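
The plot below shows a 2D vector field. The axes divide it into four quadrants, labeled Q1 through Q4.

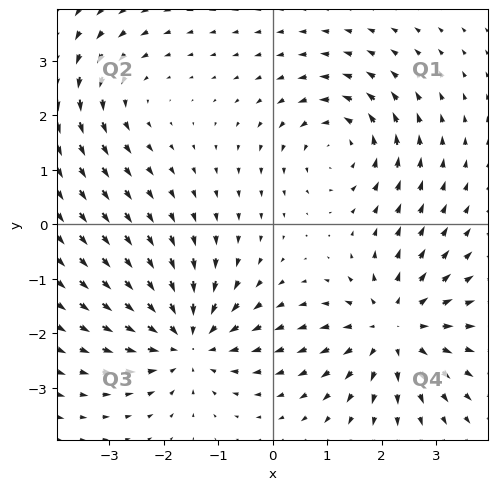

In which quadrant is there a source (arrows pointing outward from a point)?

The source sits at approximately (2.2, -1.9), which lies in quadrant Q4. The divergence there is about +4, positive as expected for a source.

Q4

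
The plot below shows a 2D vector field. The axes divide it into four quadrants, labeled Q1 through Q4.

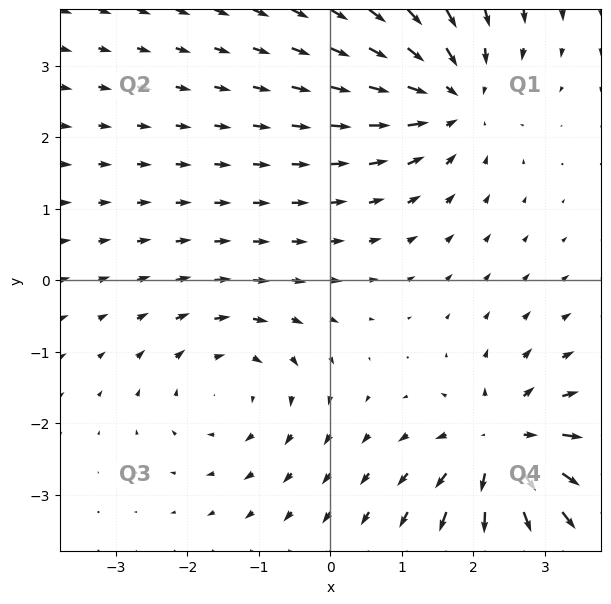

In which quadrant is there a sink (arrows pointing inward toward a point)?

The sink sits at approximately (1.7, 2.5), which lies in quadrant Q1. The divergence there is about -4, negative as expected for a sink.

Q1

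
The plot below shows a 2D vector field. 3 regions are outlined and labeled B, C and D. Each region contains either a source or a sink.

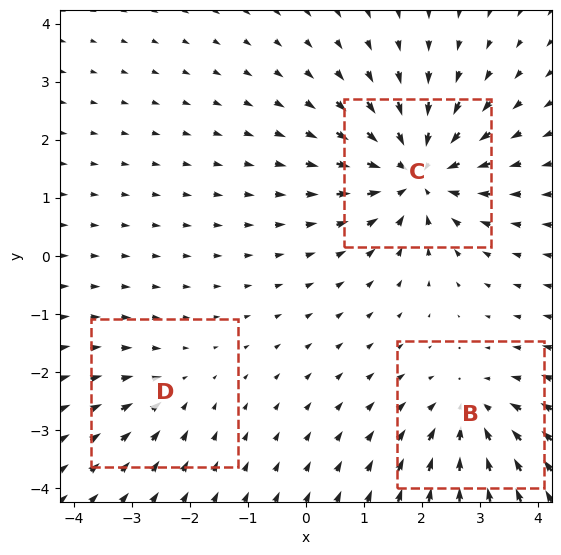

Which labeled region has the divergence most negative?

C

Divergence at each region's feature centre — B: about -4, C: about -6, D: about -2. Region C is most negative.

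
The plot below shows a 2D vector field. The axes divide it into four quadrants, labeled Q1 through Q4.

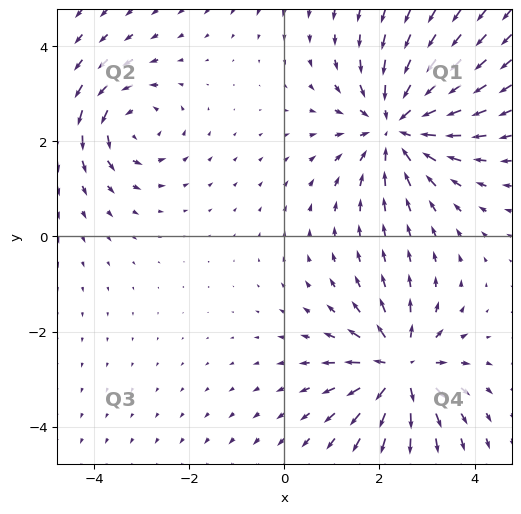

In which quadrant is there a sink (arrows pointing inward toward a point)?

The sink sits at approximately (2.4, 2.3), which lies in quadrant Q1. The divergence there is about -4, negative as expected for a sink.

Q1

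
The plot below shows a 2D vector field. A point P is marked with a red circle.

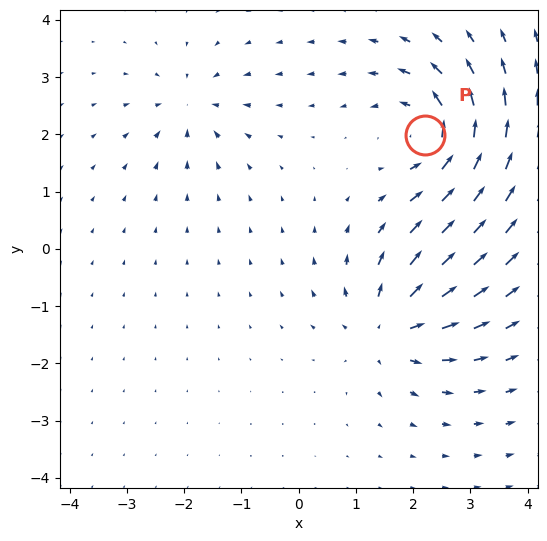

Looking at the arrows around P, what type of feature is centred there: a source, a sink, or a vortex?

vortex

At P (2.2, 2.0) the arrows circulate counterclockwise. Divergence ≈0, curl about +6 — near-zero divergence with nonzero curl is a vortex.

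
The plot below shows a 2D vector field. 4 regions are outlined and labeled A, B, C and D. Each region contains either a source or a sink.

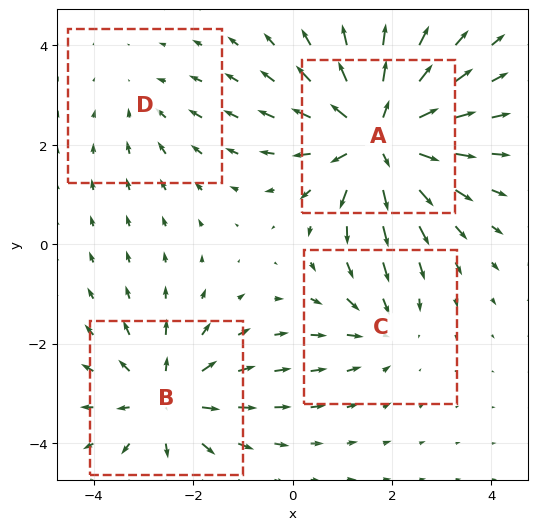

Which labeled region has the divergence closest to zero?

D

Divergence at each region's feature centre — A: about +6, B: about +4, C: about -3, D: about -2. Region D is closest to zero.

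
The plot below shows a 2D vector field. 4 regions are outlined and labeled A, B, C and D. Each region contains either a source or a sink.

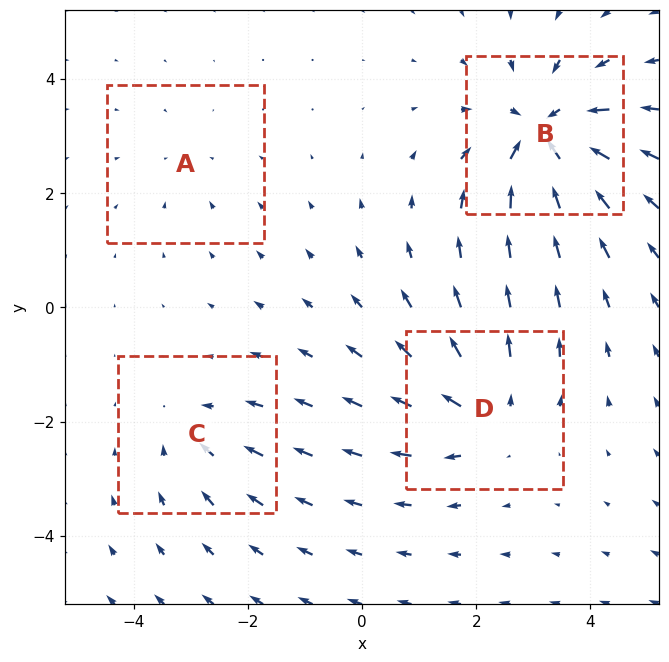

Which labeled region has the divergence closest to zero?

A

Divergence at each region's feature centre — A: about -2, B: about -8, C: about -3, D: about +5. Region A is closest to zero.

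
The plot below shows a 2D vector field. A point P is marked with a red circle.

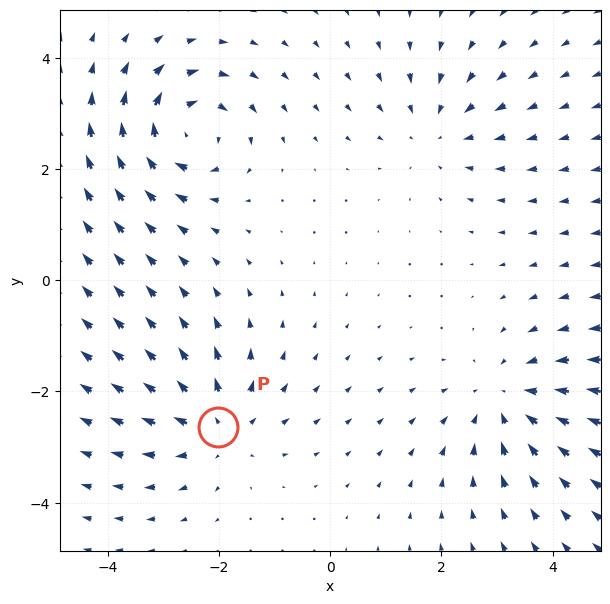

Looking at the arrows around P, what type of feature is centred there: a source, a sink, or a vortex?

At P (-2.0, -2.6) the arrows spread outward. Divergence about +4, curl ≈0 — positive divergence with near-zero curl is a source.

source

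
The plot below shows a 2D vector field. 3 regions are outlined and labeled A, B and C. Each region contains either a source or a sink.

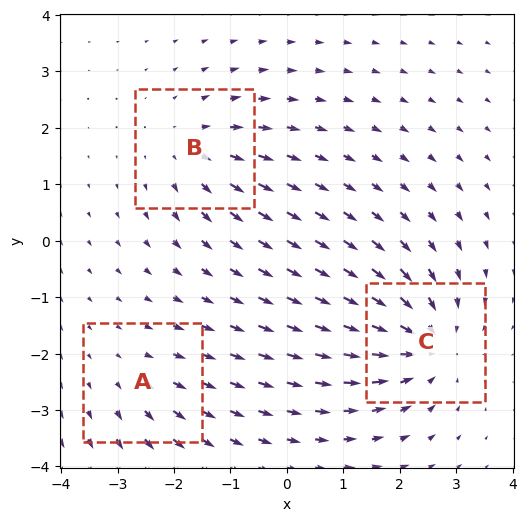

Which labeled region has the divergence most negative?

C

Divergence at each region's feature centre — A: about +2, B: about +3, C: about -4. Region C is most negative.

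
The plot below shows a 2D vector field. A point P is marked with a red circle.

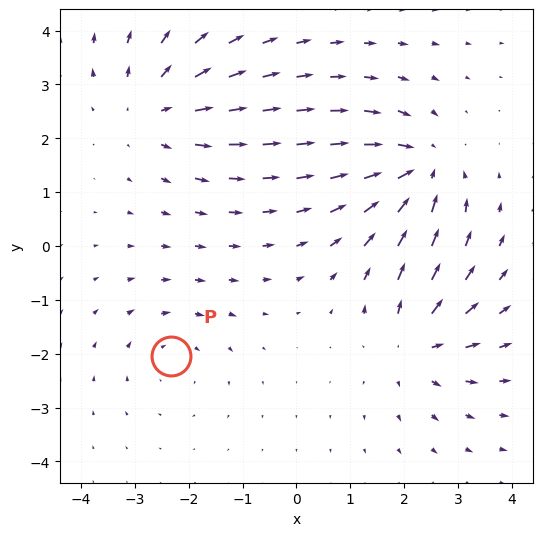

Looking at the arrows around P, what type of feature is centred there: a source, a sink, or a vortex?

vortex

At P (-2.3, -2.0) the arrows circulate clockwise. Divergence ≈0, curl about -3 — near-zero divergence with nonzero curl is a vortex.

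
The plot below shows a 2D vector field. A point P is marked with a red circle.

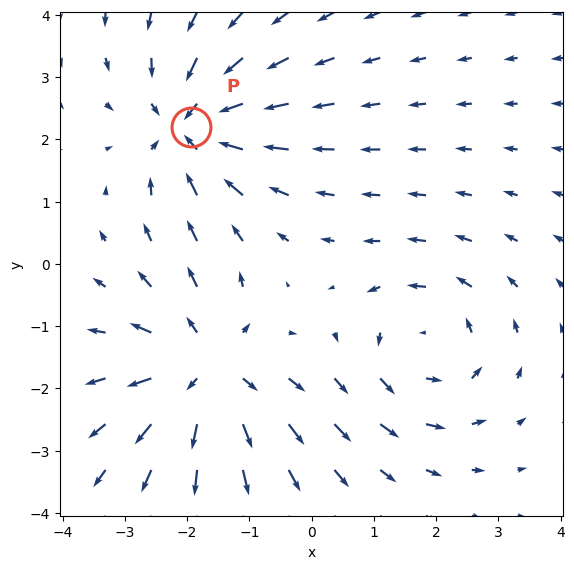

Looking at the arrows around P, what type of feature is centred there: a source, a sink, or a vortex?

sink

At P (-1.9, 2.2) the arrows converge inward. Divergence about -5, curl ≈0 — negative divergence with near-zero curl is a sink.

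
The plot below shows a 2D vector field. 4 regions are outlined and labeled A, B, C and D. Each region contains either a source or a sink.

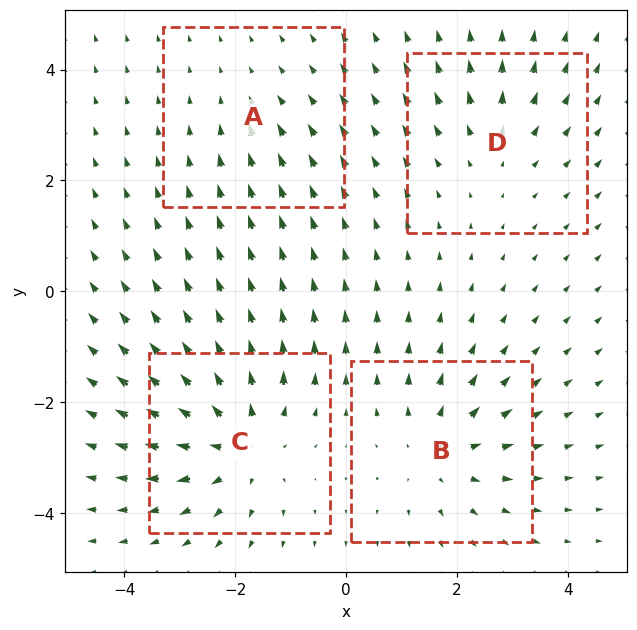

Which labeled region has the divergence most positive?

Divergence at each region's feature centre — A: about -2, B: about +4, C: about +5, D: about +3. Region C is most positive.

C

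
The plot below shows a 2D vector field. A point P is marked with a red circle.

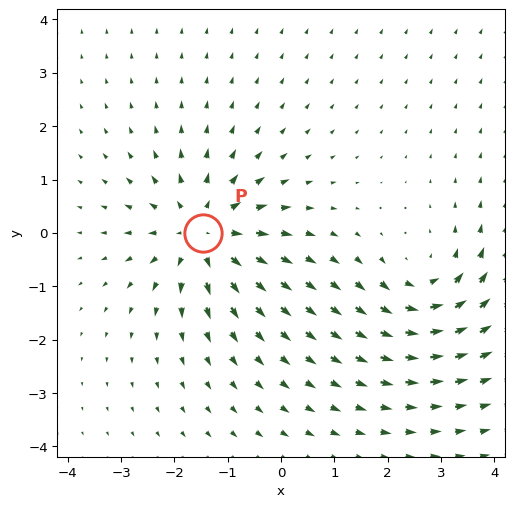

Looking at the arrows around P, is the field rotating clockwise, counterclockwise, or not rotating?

not rotating

Near P at (-1.5, -0.0) the arrows show no circulation. The curl there is ≈0.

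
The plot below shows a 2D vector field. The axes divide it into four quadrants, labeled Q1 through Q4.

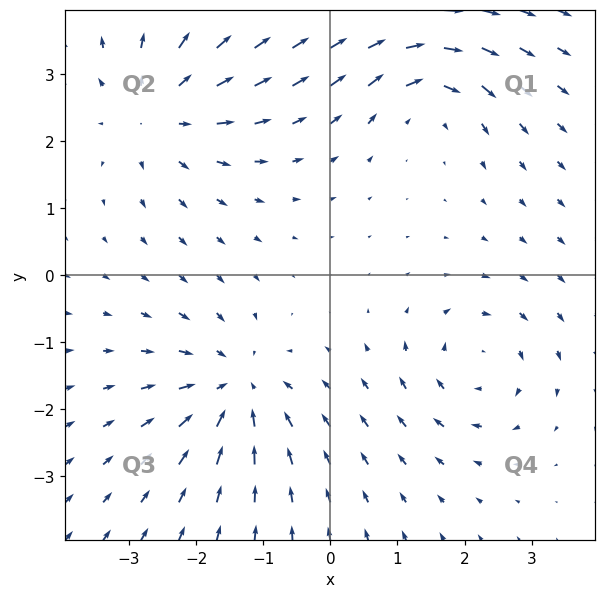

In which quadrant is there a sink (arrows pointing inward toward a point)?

Q3

The sink sits at approximately (-1.4, -1.7), which lies in quadrant Q3. The divergence there is about -4, negative as expected for a sink.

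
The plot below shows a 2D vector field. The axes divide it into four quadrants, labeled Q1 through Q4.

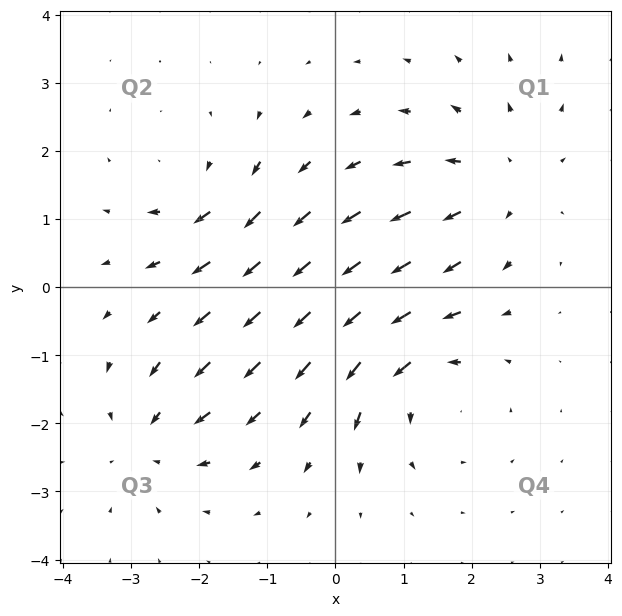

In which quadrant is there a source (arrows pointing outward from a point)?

Q1

The source sits at approximately (2.4, 1.5), which lies in quadrant Q1. The divergence there is about +4, positive as expected for a source.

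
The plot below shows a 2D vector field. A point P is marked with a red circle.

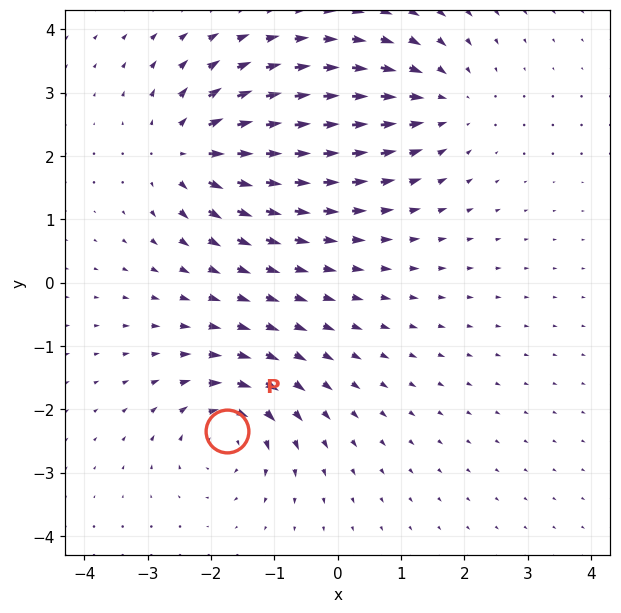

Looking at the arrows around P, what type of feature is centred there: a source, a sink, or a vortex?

At P (-1.7, -2.3) the arrows circulate clockwise. Divergence ≈0, curl about -6 — near-zero divergence with nonzero curl is a vortex.

vortex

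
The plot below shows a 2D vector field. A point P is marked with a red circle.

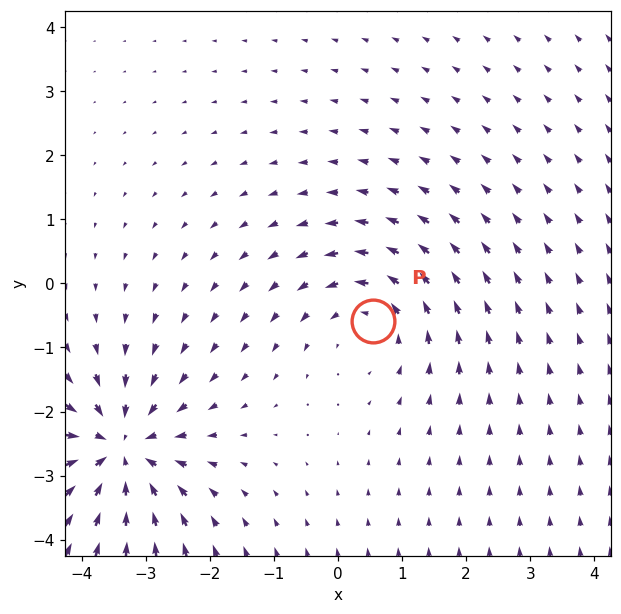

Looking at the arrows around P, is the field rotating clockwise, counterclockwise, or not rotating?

Near P at (0.5, -0.6) the arrows circulate counterclockwise. The curl (z-component) there is about +3; positive curl means counterclockwise rotation.

counterclockwise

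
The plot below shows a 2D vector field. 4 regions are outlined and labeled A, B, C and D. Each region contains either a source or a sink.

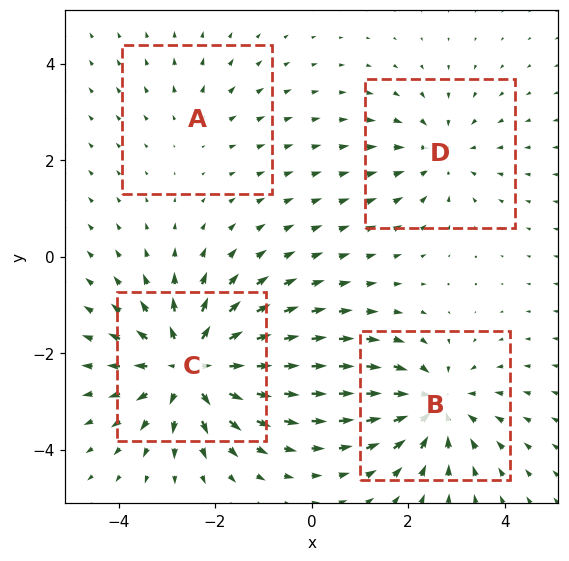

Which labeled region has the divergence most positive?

Divergence at each region's feature centre — A: about +2, B: about -4, C: about +6, D: about -3. Region C is most positive.

C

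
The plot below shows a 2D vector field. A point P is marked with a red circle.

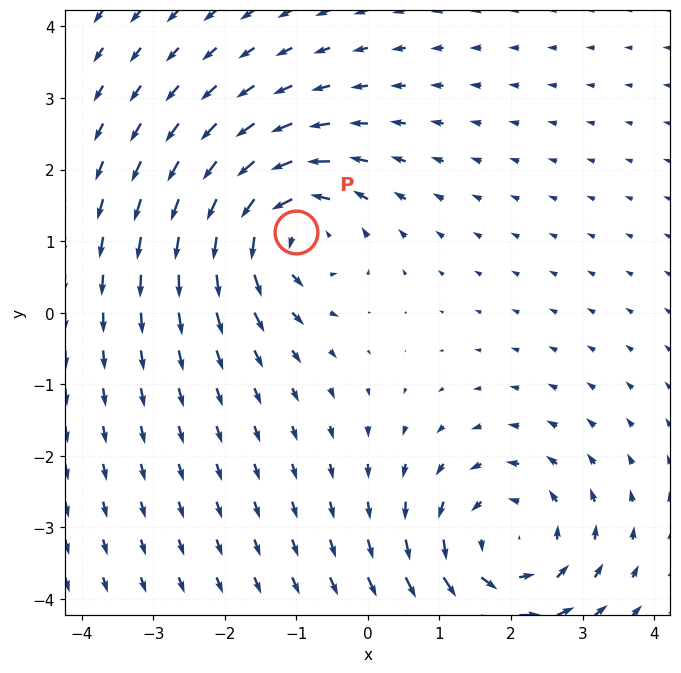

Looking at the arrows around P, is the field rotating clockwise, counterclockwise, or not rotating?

Near P at (-1.0, 1.1) the arrows circulate counterclockwise. The curl (z-component) there is about +4; positive curl means counterclockwise rotation.

counterclockwise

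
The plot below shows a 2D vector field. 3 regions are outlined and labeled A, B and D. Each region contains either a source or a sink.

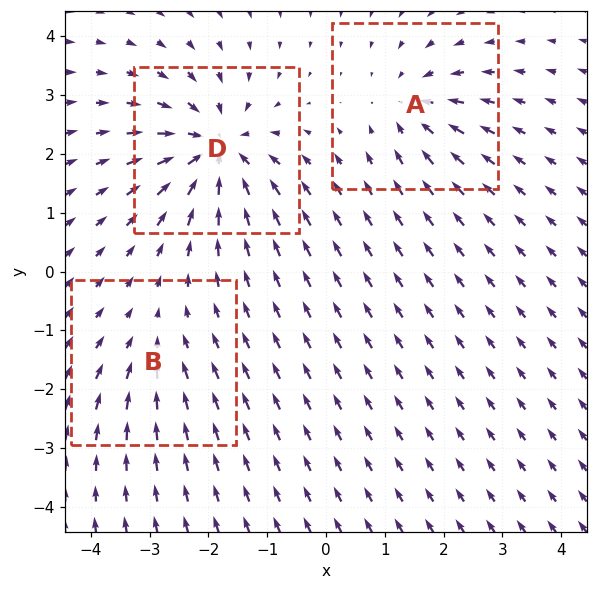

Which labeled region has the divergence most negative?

Divergence at each region's feature centre — A: about -4, B: about -2, D: about -6. Region D is most negative.

D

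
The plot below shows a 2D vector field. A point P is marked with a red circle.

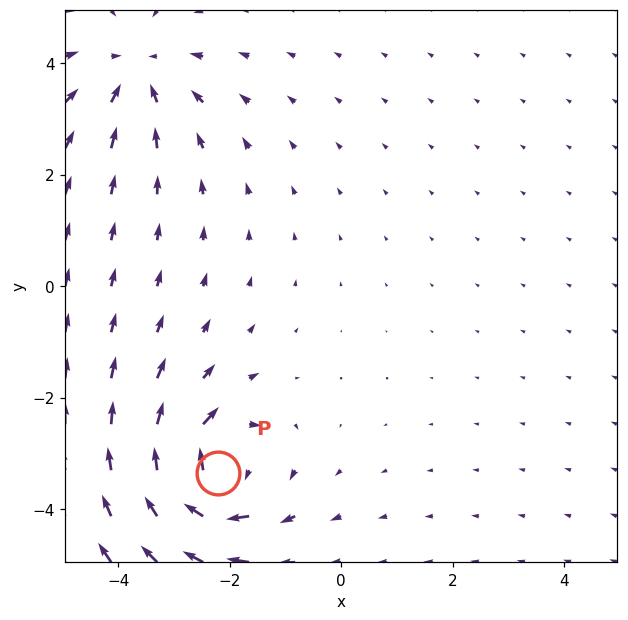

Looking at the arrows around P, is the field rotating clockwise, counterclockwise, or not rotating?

Near P at (-2.2, -3.3) the arrows circulate clockwise. The curl (z-component) there is about -6; negative curl means clockwise rotation.

clockwise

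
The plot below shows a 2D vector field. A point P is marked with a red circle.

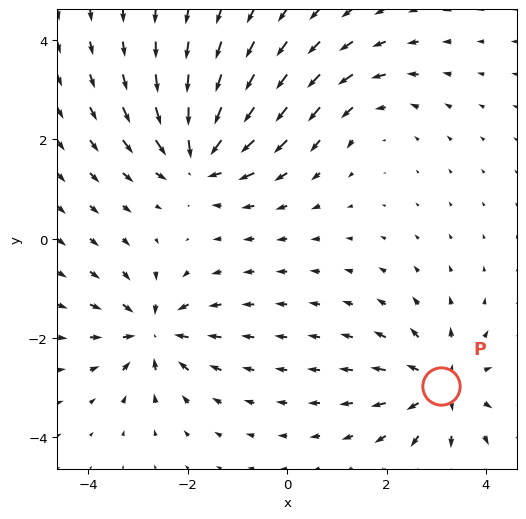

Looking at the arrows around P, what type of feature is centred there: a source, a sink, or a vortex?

At P (3.1, -3.0) the arrows spread outward. Divergence about +5, curl ≈0 — positive divergence with near-zero curl is a source.

source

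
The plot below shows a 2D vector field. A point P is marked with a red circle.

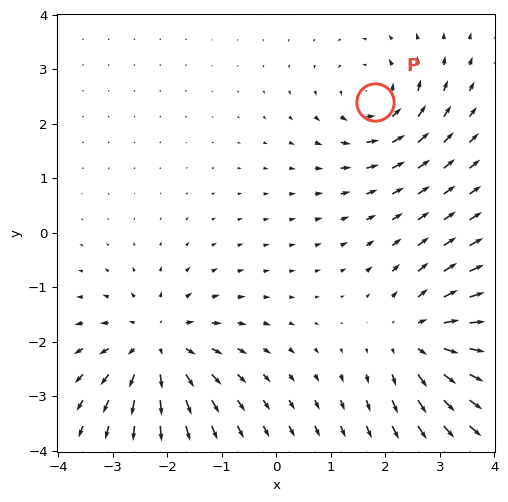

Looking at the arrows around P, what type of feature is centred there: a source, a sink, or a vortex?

vortex

At P (1.8, 2.4) the arrows circulate counterclockwise. Divergence ≈0, curl about +5 — near-zero divergence with nonzero curl is a vortex.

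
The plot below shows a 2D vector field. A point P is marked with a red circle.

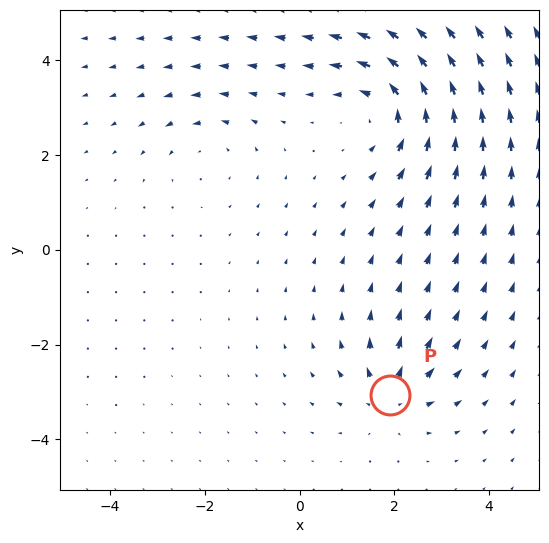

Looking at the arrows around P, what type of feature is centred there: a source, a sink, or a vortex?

At P (1.9, -3.1) the arrows spread outward. Divergence about +4, curl ≈0 — positive divergence with near-zero curl is a source.

source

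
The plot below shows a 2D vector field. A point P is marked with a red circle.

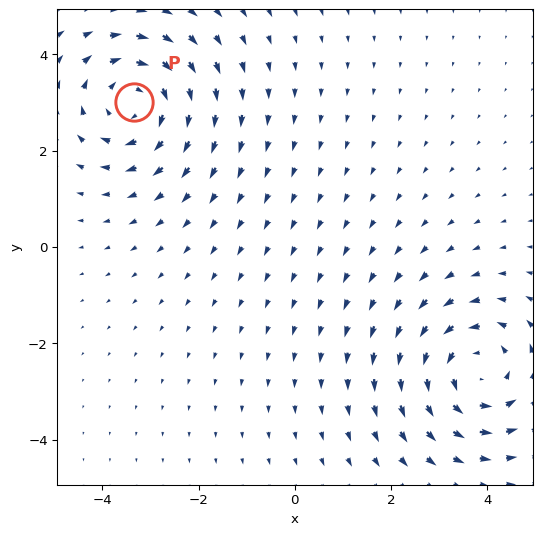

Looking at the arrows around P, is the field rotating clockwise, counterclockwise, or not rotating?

Near P at (-3.3, 3.0) the arrows circulate clockwise. The curl (z-component) there is about -5; negative curl means clockwise rotation.

clockwise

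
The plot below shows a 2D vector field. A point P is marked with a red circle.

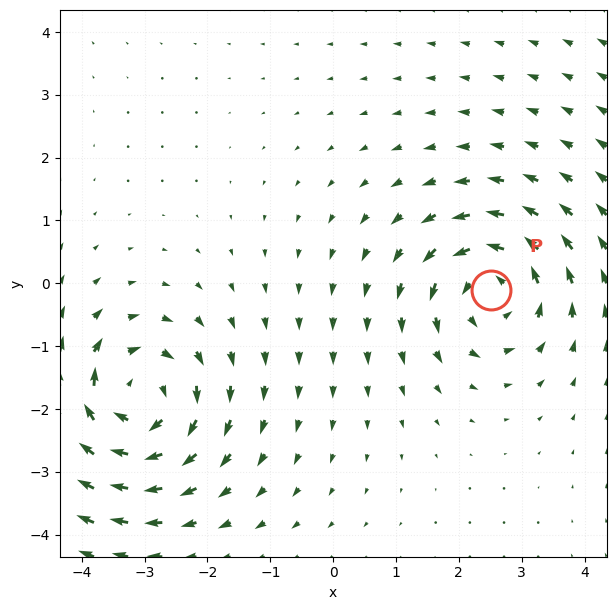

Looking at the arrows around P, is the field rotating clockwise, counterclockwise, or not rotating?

counterclockwise

Near P at (2.5, -0.1) the arrows circulate counterclockwise. The curl (z-component) there is about +5; positive curl means counterclockwise rotation.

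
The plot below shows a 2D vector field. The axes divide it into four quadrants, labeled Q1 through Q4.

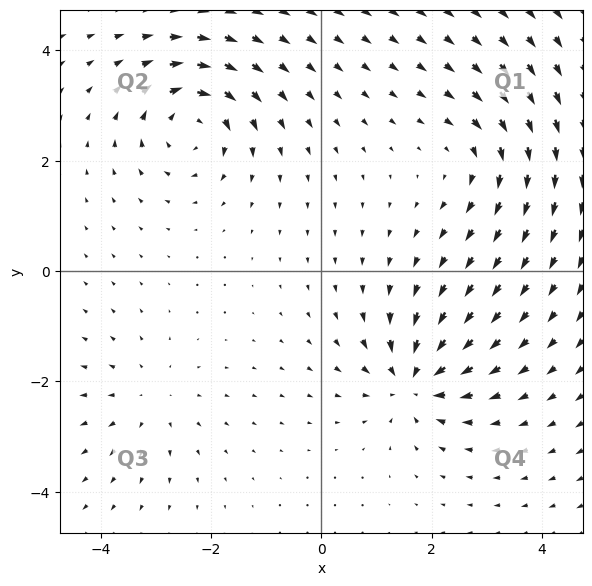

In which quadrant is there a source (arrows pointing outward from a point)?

Q3

The source sits at approximately (-3.1, -2.3), which lies in quadrant Q3. The divergence there is about +3, positive as expected for a source.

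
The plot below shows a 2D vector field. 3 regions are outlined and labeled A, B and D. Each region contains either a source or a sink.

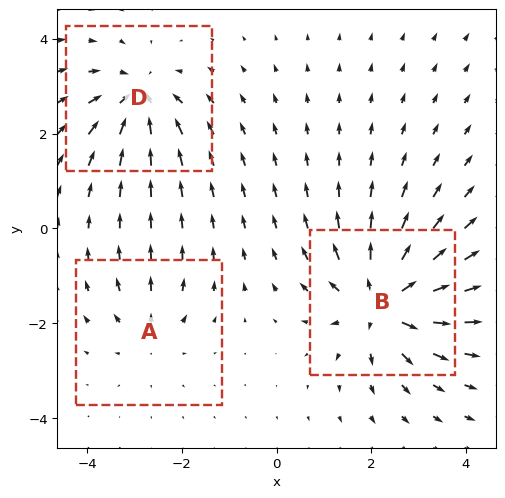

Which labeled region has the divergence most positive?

Divergence at each region's feature centre — A: about +2, B: about +6, D: about -4. Region B is most positive.

B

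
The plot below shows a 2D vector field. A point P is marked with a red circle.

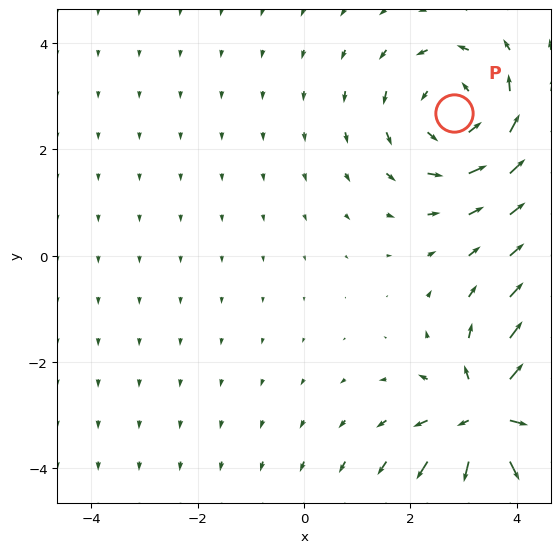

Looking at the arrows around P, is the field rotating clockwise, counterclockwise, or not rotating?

counterclockwise

Near P at (2.8, 2.7) the arrows circulate counterclockwise. The curl (z-component) there is about +3; positive curl means counterclockwise rotation.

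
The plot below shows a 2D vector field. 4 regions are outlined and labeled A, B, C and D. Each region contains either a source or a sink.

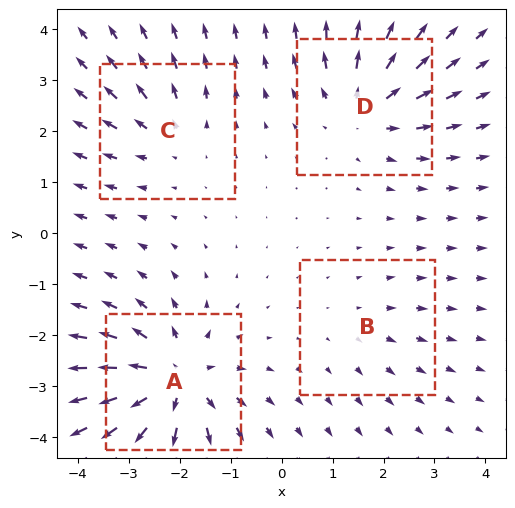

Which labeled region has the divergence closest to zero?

Divergence at each region's feature centre — A: about +7, B: about +2, C: about +3, D: about +5. Region B is closest to zero.

B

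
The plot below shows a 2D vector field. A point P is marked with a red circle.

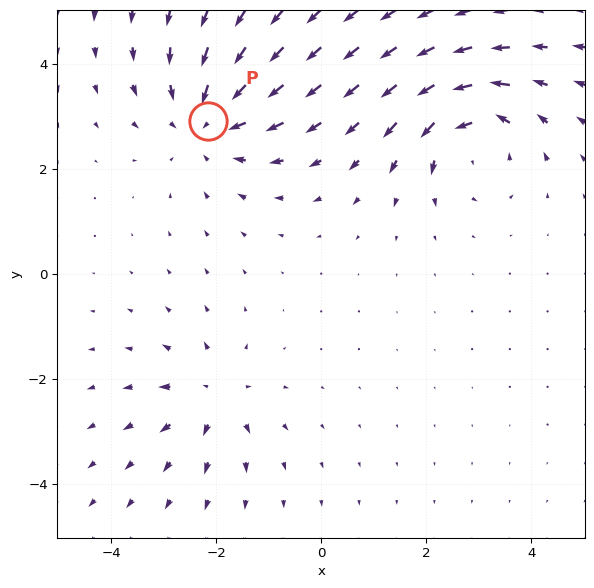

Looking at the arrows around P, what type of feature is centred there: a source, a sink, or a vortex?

At P (-2.2, 2.9) the arrows converge inward. Divergence about -4, curl ≈0 — negative divergence with near-zero curl is a sink.

sink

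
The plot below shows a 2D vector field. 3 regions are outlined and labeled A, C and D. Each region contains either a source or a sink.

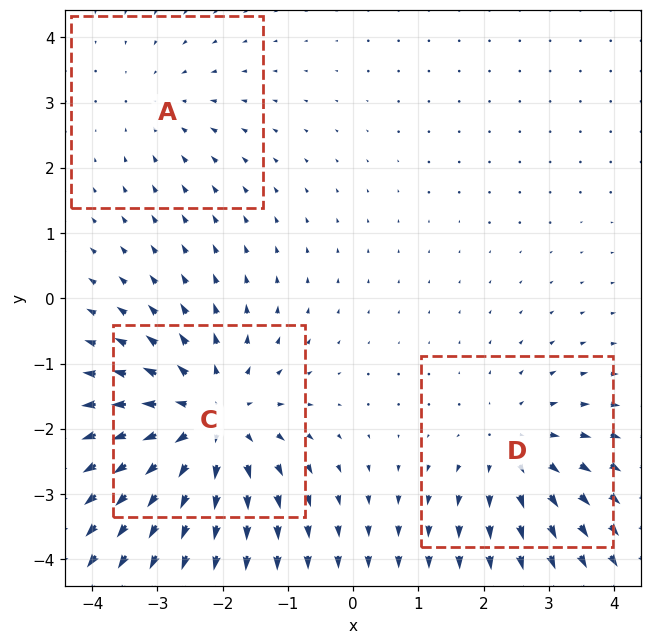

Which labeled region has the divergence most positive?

C

Divergence at each region's feature centre — A: about -2, C: about +4, D: about +3. Region C is most positive.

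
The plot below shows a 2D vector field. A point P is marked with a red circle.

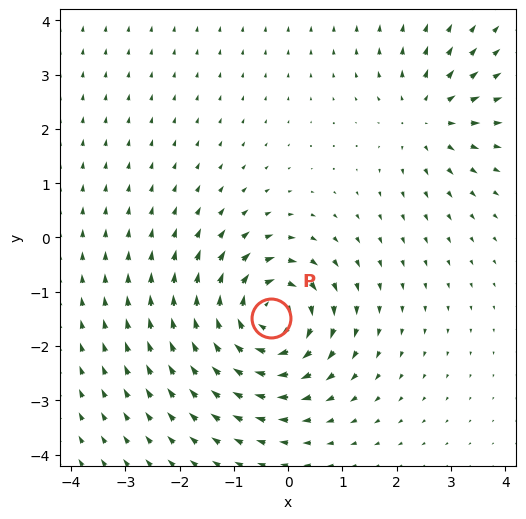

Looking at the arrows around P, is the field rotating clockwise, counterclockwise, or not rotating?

clockwise

Near P at (-0.3, -1.5) the arrows circulate clockwise. The curl (z-component) there is about -6; negative curl means clockwise rotation.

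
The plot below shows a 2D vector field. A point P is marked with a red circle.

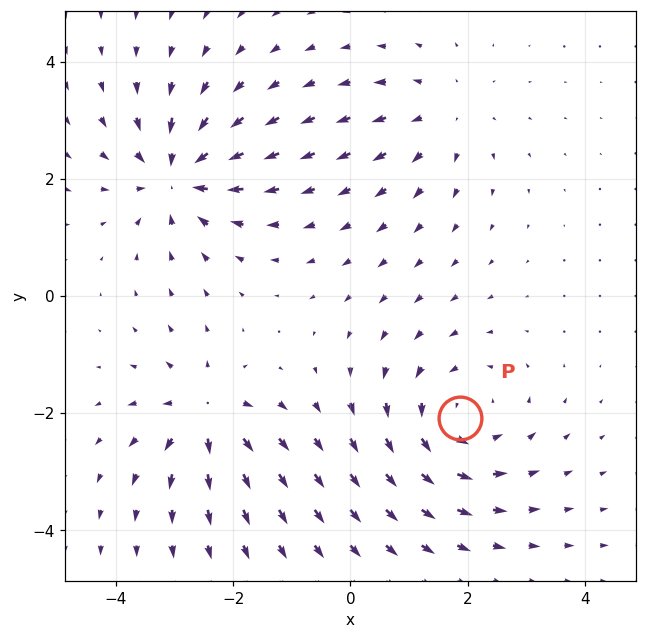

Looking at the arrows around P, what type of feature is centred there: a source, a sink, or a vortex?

At P (1.9, -2.1) the arrows circulate counterclockwise. Divergence ≈0, curl about +4 — near-zero divergence with nonzero curl is a vortex.

vortex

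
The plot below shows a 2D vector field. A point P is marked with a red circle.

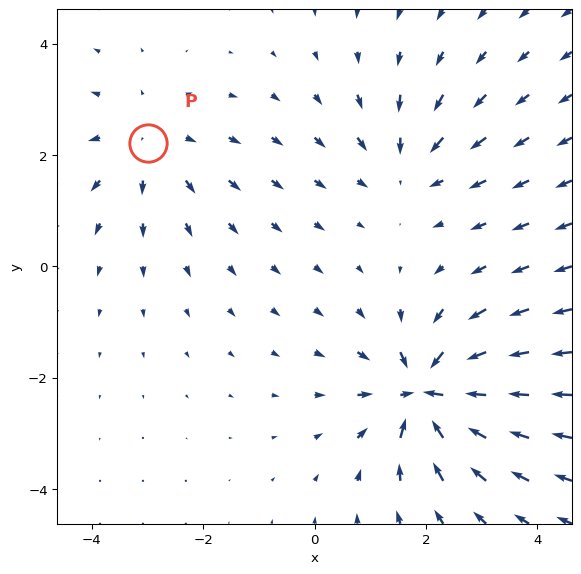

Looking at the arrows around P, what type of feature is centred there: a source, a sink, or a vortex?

At P (-3.0, 2.2) the arrows spread outward. Divergence about +3, curl ≈0 — positive divergence with near-zero curl is a source.

source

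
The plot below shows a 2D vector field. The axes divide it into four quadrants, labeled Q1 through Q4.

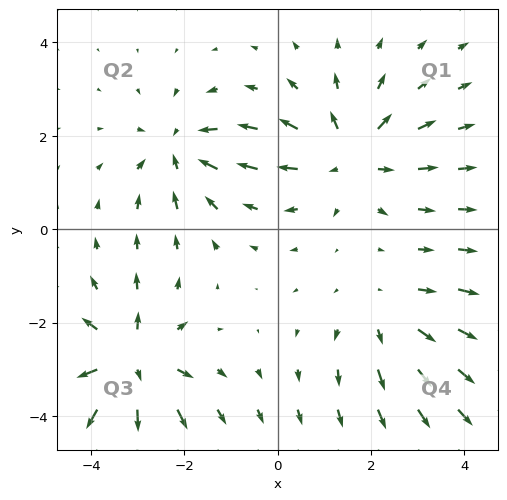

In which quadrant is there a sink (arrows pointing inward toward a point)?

The sink sits at approximately (-2.1, 1.7), which lies in quadrant Q2. The divergence there is about -4, negative as expected for a sink.

Q2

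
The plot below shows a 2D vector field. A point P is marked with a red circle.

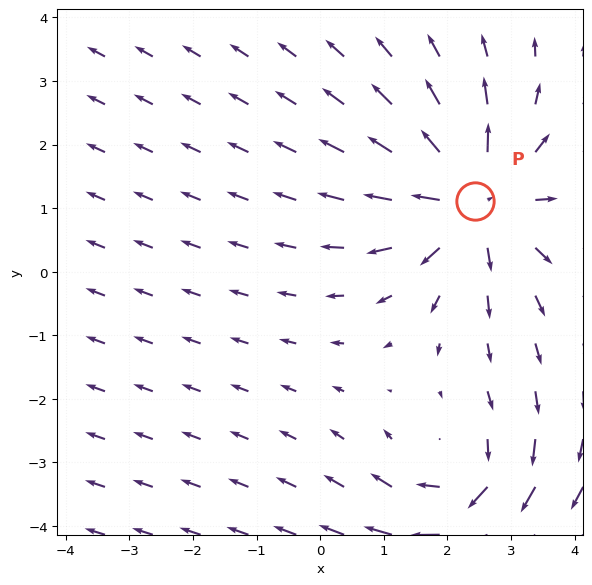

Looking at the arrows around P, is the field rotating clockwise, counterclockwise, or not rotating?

not rotating

Near P at (2.4, 1.1) the arrows show no circulation. The curl there is ≈0.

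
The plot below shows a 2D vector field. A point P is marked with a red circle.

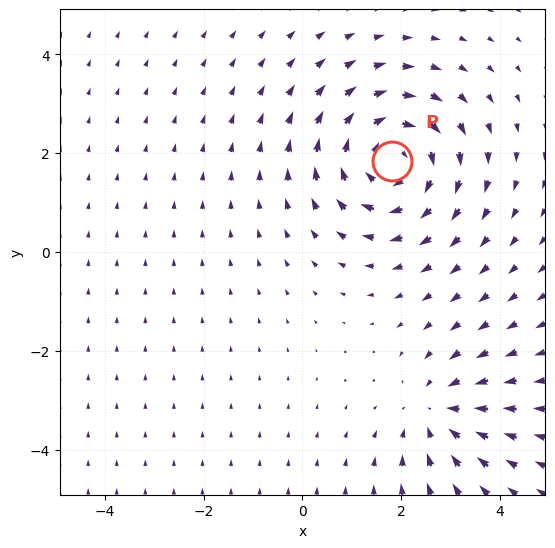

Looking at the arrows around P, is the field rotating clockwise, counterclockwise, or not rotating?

clockwise

Near P at (1.8, 1.8) the arrows circulate clockwise. The curl (z-component) there is about -4; negative curl means clockwise rotation.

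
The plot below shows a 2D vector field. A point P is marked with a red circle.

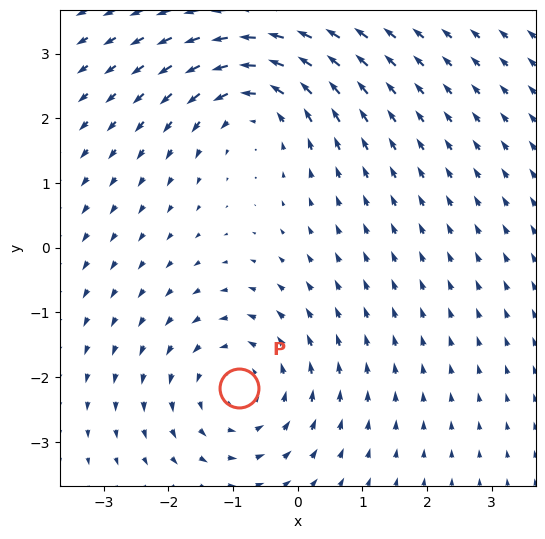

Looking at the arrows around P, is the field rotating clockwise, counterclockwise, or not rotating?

counterclockwise

Near P at (-0.9, -2.2) the arrows circulate counterclockwise. The curl (z-component) there is about +3; positive curl means counterclockwise rotation.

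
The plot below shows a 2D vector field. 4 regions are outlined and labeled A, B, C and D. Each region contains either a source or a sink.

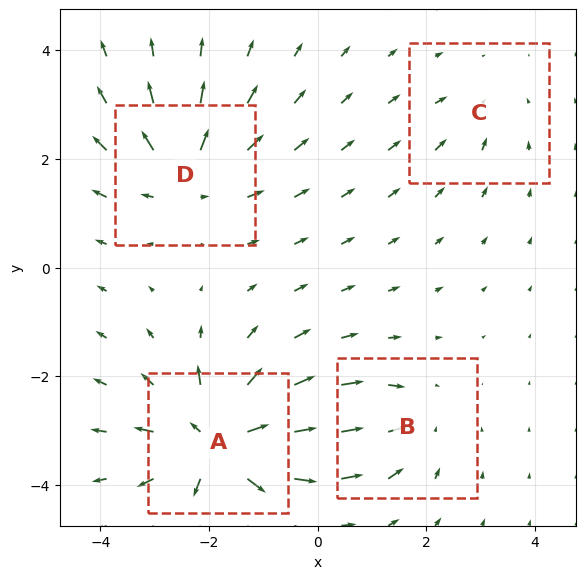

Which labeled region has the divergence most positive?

Divergence at each region's feature centre — A: about +9, B: about -4, C: about -3, D: about +6. Region A is most positive.

A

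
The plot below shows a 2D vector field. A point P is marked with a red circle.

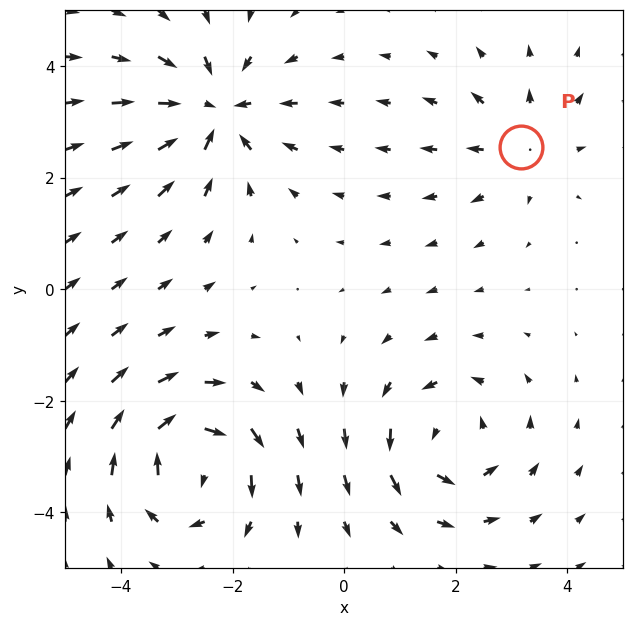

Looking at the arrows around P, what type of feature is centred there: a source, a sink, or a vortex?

At P (3.2, 2.6) the arrows spread outward. Divergence about +3, curl ≈0 — positive divergence with near-zero curl is a source.

source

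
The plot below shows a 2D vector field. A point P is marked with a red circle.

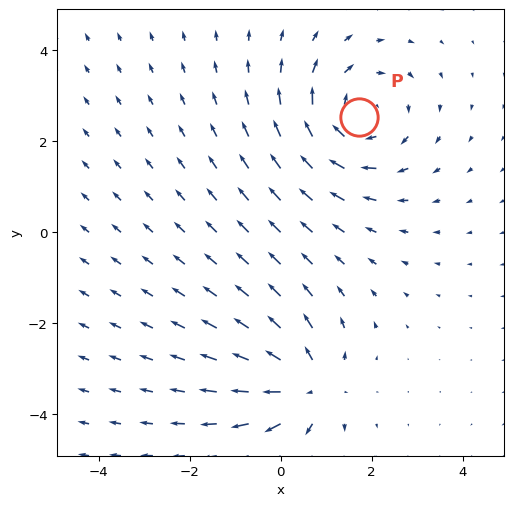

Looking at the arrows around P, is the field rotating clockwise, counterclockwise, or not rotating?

clockwise

Near P at (1.7, 2.5) the arrows circulate clockwise. The curl (z-component) there is about -4; negative curl means clockwise rotation.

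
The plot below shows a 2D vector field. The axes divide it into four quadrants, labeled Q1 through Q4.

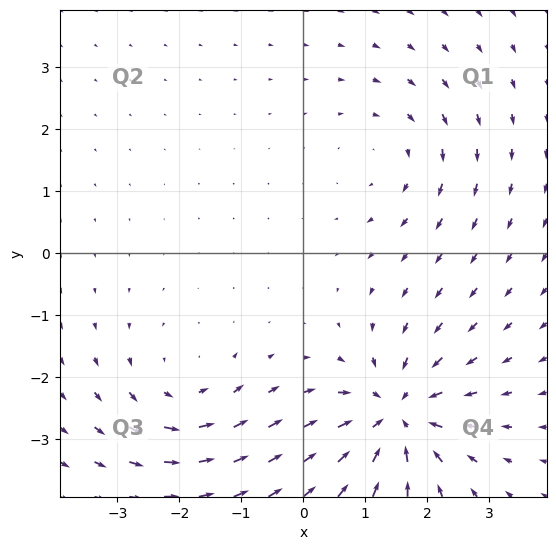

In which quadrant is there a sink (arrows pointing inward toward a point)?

The sink sits at approximately (1.5, -2.6), which lies in quadrant Q4. The divergence there is about -5, negative as expected for a sink.

Q4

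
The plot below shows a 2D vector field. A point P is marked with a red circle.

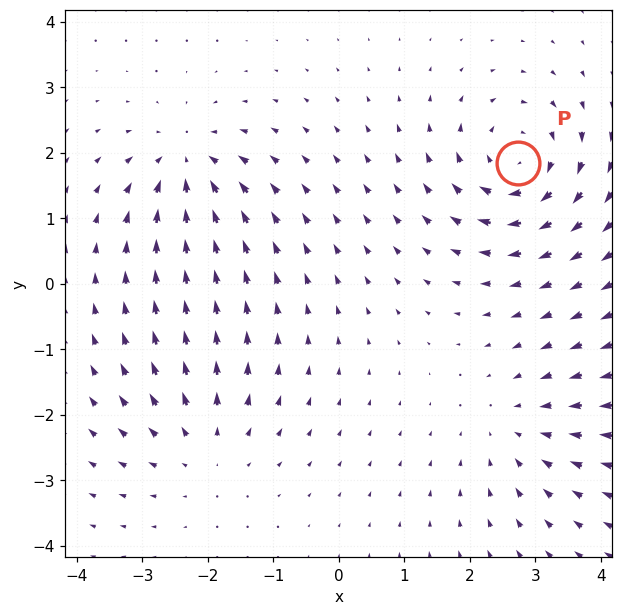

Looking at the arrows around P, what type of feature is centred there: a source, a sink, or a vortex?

At P (2.7, 1.8) the arrows circulate clockwise. Divergence ≈0, curl about -5 — near-zero divergence with nonzero curl is a vortex.

vortex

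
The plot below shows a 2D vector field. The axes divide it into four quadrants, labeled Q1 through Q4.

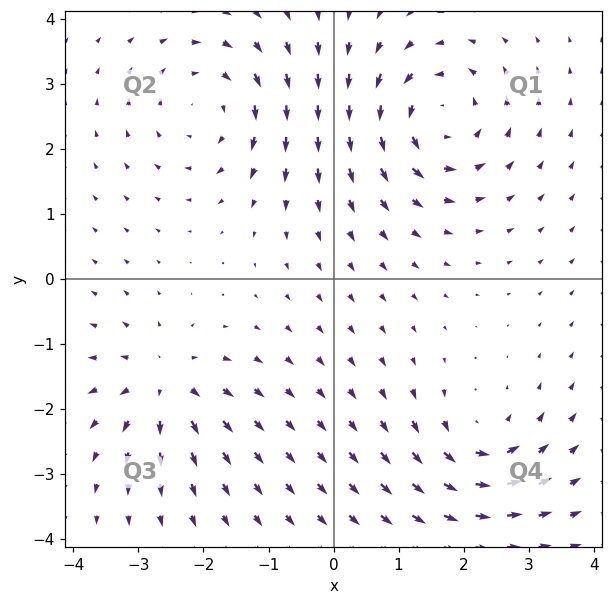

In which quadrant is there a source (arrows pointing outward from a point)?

Q3

The source sits at approximately (-2.6, -1.6), which lies in quadrant Q3. The divergence there is about +4, positive as expected for a source.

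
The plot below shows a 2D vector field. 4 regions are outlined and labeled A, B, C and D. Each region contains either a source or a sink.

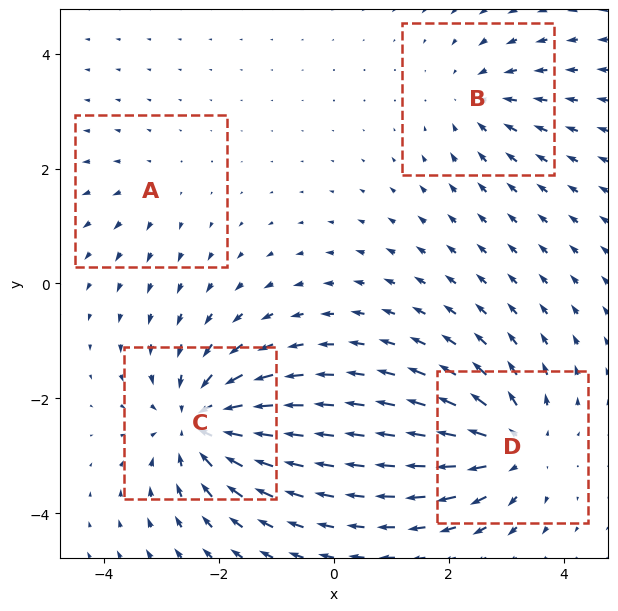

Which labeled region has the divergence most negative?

Divergence at each region's feature centre — A: about +2, B: about -4, C: about -7, D: about +6. Region C is most negative.

C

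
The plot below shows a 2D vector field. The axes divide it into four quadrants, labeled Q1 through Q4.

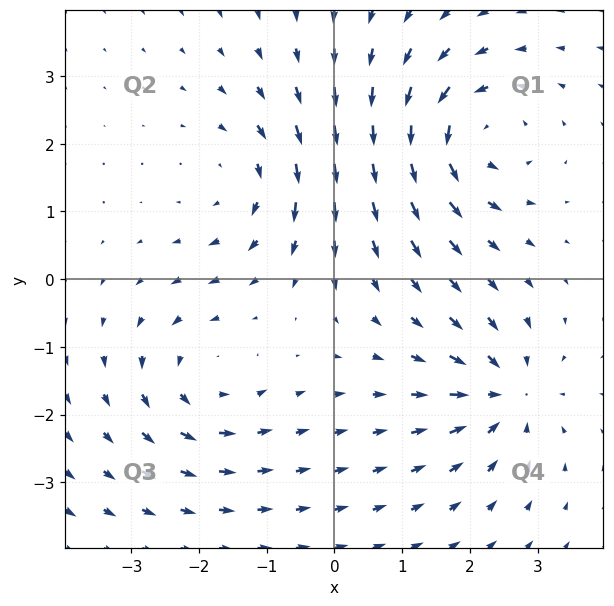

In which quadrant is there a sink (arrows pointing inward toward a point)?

The sink sits at approximately (2.5, -1.7), which lies in quadrant Q4. The divergence there is about -5, negative as expected for a sink.

Q4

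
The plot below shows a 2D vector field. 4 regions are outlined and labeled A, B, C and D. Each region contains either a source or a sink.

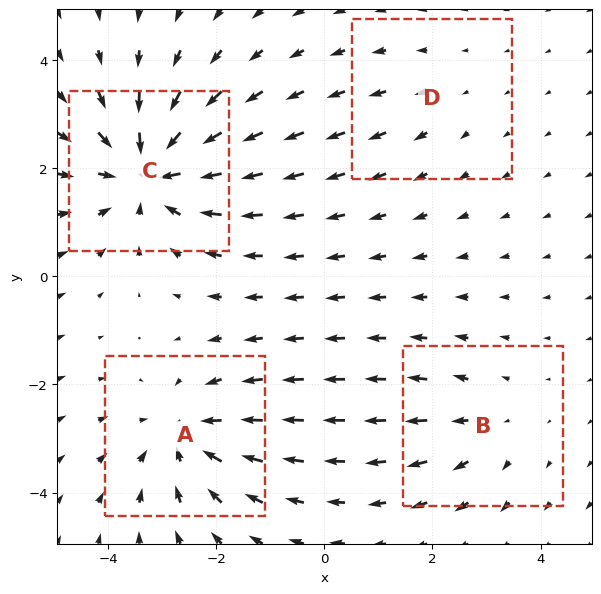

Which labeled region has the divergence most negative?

C

Divergence at each region's feature centre — A: about -5, B: about +3, C: about -6, D: about +2. Region C is most negative.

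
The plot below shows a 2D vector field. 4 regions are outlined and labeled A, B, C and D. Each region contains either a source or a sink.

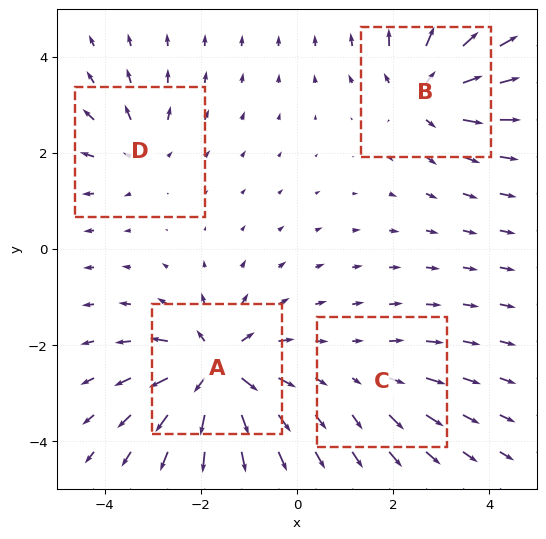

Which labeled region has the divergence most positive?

A

Divergence at each region's feature centre — A: about +8, B: about +6, C: about +3, D: about +4. Region A is most positive.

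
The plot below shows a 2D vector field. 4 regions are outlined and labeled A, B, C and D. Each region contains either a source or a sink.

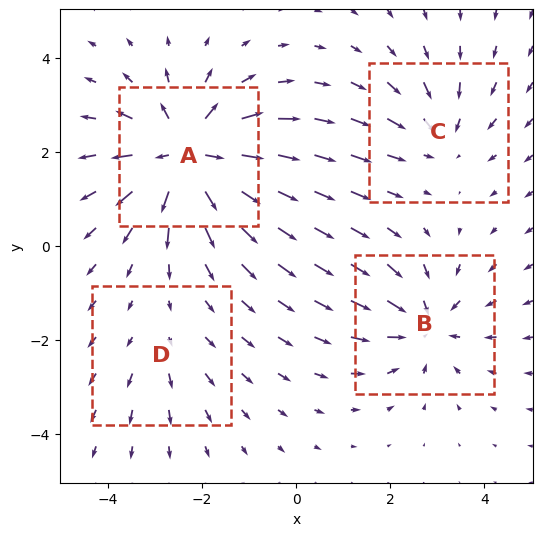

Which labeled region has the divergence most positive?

A

Divergence at each region's feature centre — A: about +7, B: about -4, C: about -3, D: about +2. Region A is most positive.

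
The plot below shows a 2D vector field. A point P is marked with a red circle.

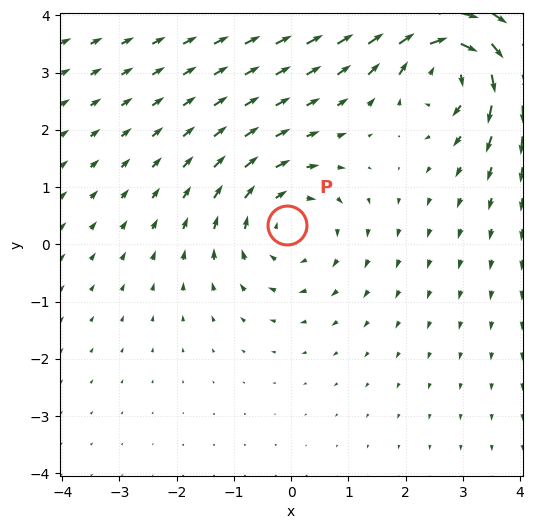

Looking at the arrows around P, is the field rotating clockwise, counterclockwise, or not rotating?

clockwise

Near P at (-0.1, 0.3) the arrows circulate clockwise. The curl (z-component) there is about -2; negative curl means clockwise rotation.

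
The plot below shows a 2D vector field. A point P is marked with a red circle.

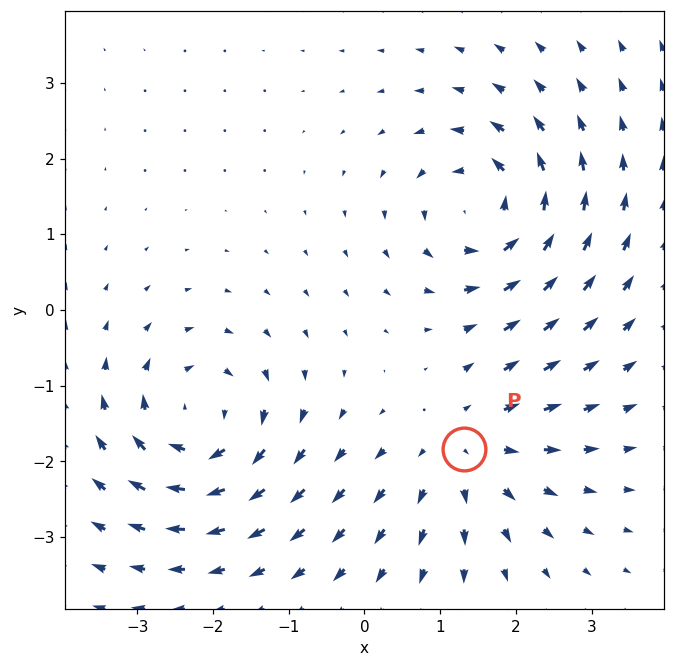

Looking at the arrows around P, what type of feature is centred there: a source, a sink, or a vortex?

source

At P (1.3, -1.8) the arrows spread outward. Divergence about +2, curl ≈0 — positive divergence with near-zero curl is a source.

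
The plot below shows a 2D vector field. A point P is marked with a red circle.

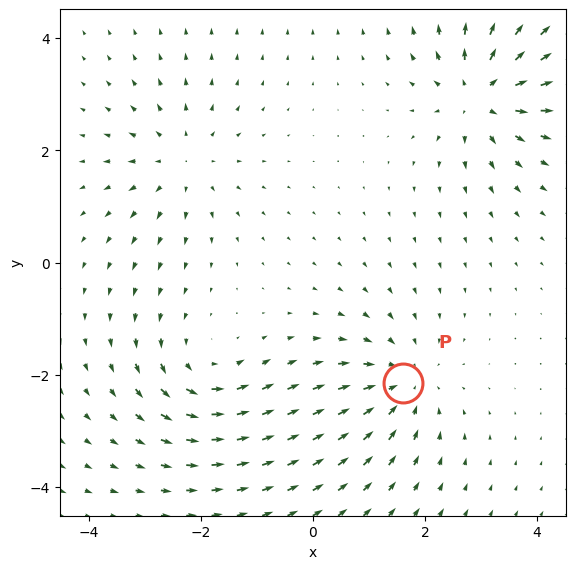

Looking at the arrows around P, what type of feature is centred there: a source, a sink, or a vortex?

sink

At P (1.6, -2.1) the arrows converge inward. Divergence about -3, curl ≈0 — negative divergence with near-zero curl is a sink.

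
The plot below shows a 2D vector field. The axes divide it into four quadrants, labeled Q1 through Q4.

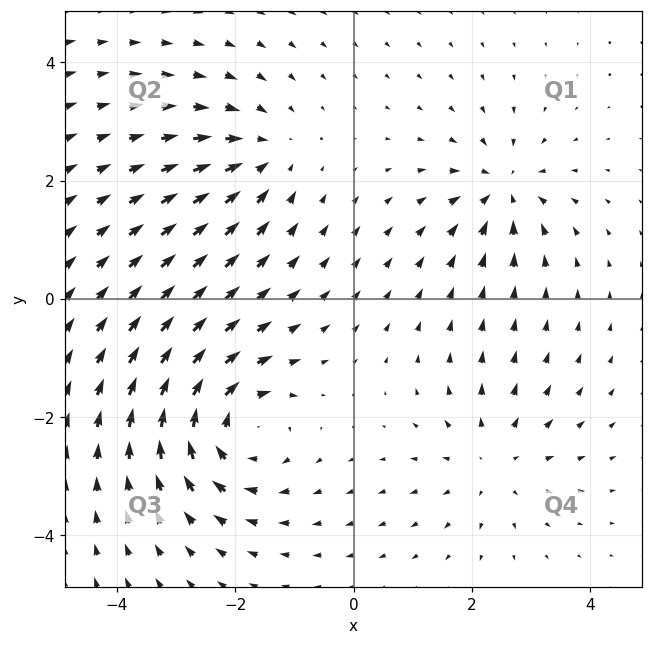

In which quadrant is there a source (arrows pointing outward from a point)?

Q4

The source sits at approximately (2.4, -2.7), which lies in quadrant Q4. The divergence there is about +3, positive as expected for a source.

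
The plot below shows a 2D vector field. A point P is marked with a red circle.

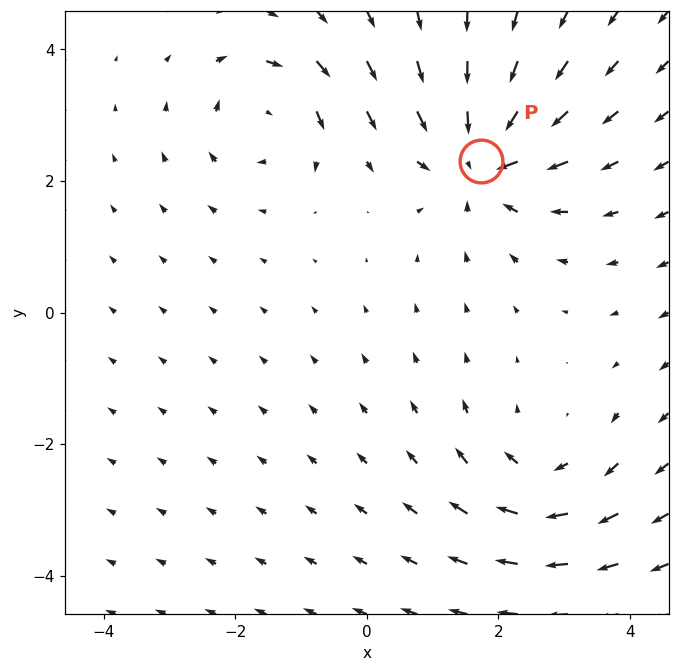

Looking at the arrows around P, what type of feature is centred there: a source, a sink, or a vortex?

sink

At P (1.7, 2.3) the arrows converge inward. Divergence about -6, curl ≈0 — negative divergence with near-zero curl is a sink.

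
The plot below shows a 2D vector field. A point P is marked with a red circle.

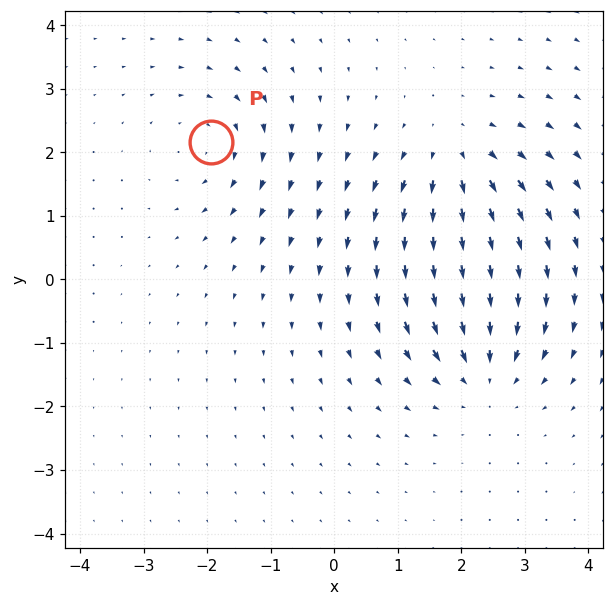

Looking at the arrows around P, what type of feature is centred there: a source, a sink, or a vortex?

vortex

At P (-1.9, 2.2) the arrows circulate clockwise. Divergence ≈0, curl about -3 — near-zero divergence with nonzero curl is a vortex.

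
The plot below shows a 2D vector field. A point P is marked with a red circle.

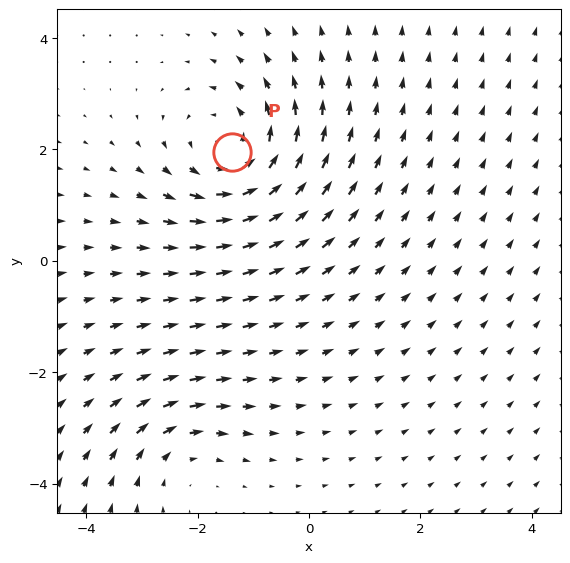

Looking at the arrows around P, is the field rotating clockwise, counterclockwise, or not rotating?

counterclockwise

Near P at (-1.4, 2.0) the arrows circulate counterclockwise. The curl (z-component) there is about +4; positive curl means counterclockwise rotation.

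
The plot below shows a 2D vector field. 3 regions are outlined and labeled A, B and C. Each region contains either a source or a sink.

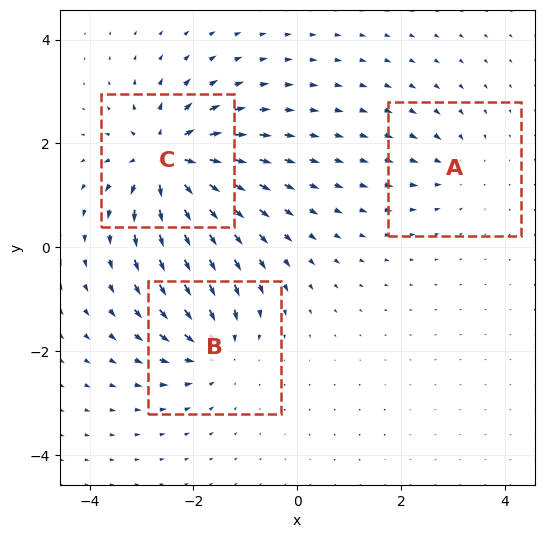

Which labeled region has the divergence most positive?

C

Divergence at each region's feature centre — A: about -2, B: about -4, C: about +6. Region C is most positive.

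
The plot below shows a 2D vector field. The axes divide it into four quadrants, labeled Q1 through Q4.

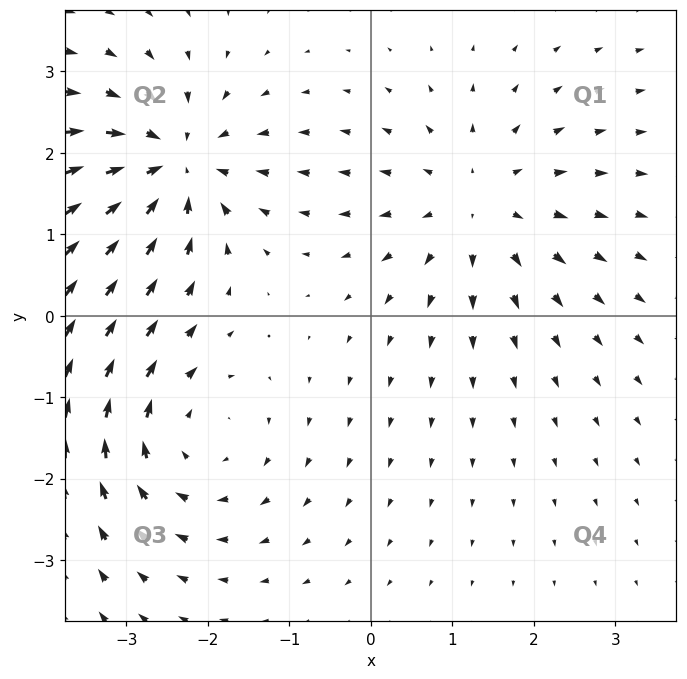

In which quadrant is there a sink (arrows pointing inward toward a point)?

The sink sits at approximately (-2.4, 1.8), which lies in quadrant Q2. The divergence there is about -6, negative as expected for a sink.

Q2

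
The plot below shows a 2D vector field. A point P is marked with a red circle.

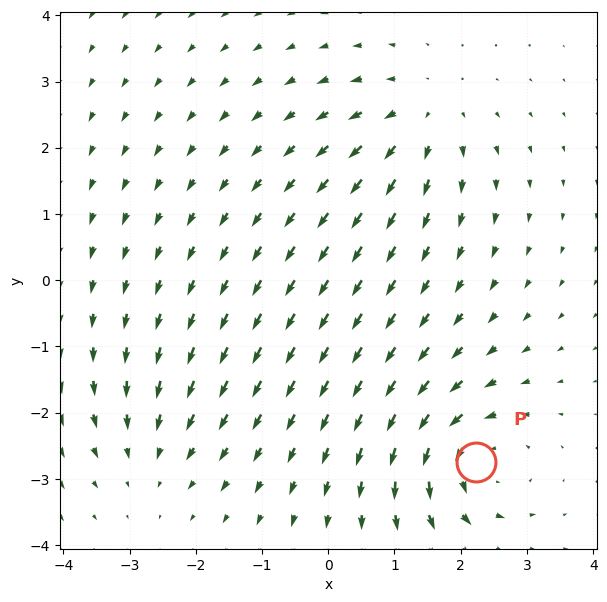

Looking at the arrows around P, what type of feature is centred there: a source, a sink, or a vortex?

At P (2.2, -2.7) the arrows circulate counterclockwise. Divergence ≈0, curl about +5 — near-zero divergence with nonzero curl is a vortex.

vortex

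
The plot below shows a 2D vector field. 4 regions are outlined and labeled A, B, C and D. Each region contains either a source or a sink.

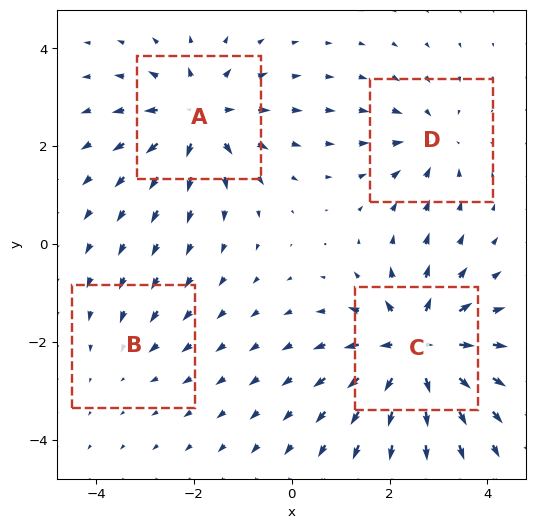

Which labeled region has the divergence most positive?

C

Divergence at each region's feature centre — A: about +6, B: about -2, C: about +8, D: about -4. Region C is most positive.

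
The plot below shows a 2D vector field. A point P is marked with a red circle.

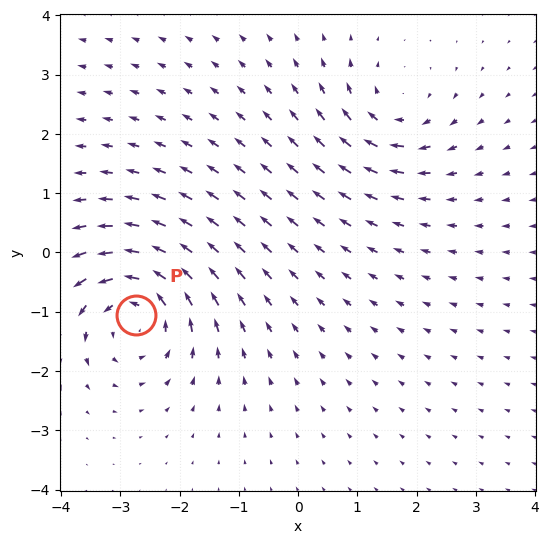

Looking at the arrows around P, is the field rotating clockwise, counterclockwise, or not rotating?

Near P at (-2.7, -1.1) the arrows circulate counterclockwise. The curl (z-component) there is about +6; positive curl means counterclockwise rotation.

counterclockwise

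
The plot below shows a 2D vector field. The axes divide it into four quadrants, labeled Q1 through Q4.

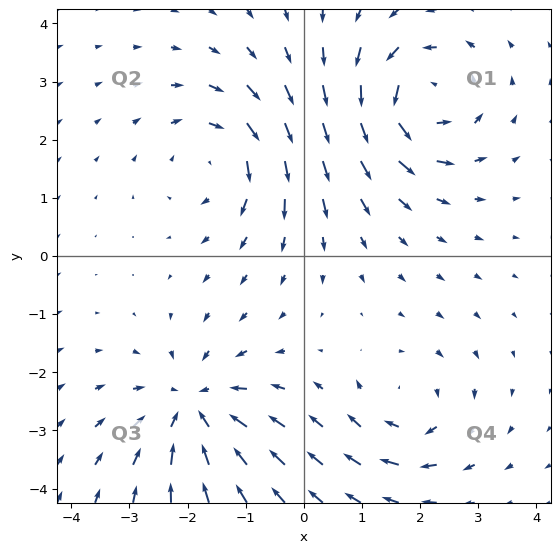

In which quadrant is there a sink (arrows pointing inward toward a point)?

Q3

The sink sits at approximately (-1.9, -2.6), which lies in quadrant Q3. The divergence there is about -4, negative as expected for a sink.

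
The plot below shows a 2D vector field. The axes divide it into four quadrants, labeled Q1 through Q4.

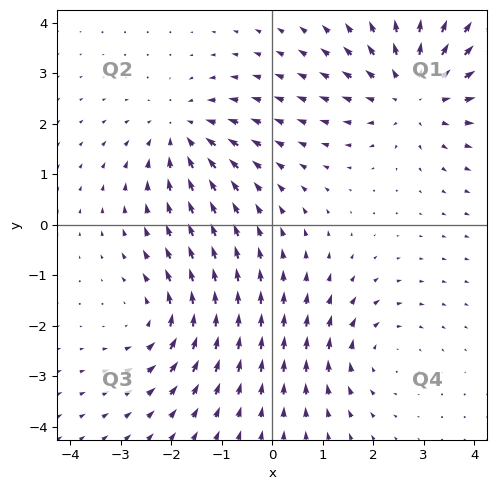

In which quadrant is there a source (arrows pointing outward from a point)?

The source sits at approximately (2.8, 2.6), which lies in quadrant Q1. The divergence there is about +4, positive as expected for a source.

Q1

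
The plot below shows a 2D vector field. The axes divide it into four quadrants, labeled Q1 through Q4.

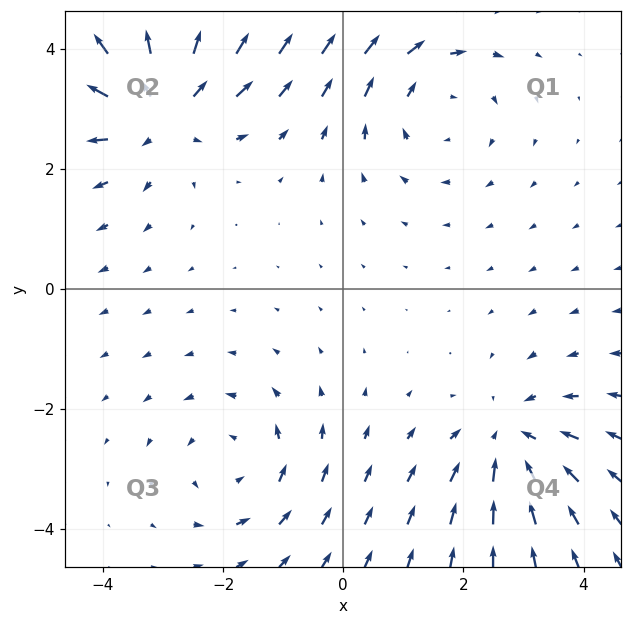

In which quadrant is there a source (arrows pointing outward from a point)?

Q2

The source sits at approximately (-3.1, 3.1), which lies in quadrant Q2. The divergence there is about +4, positive as expected for a source.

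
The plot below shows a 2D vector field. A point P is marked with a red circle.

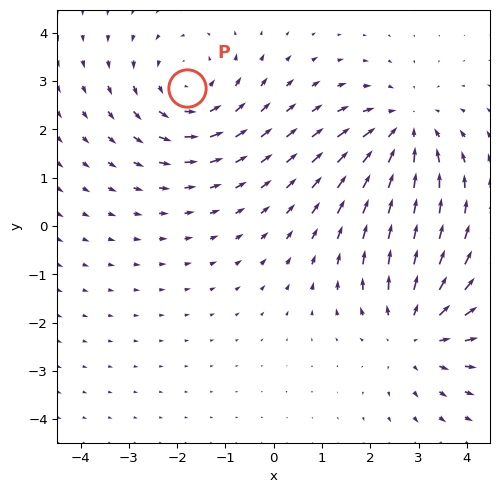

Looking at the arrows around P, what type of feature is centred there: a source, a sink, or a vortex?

At P (-1.8, 2.9) the arrows circulate counterclockwise. Divergence ≈0, curl about +3 — near-zero divergence with nonzero curl is a vortex.

vortex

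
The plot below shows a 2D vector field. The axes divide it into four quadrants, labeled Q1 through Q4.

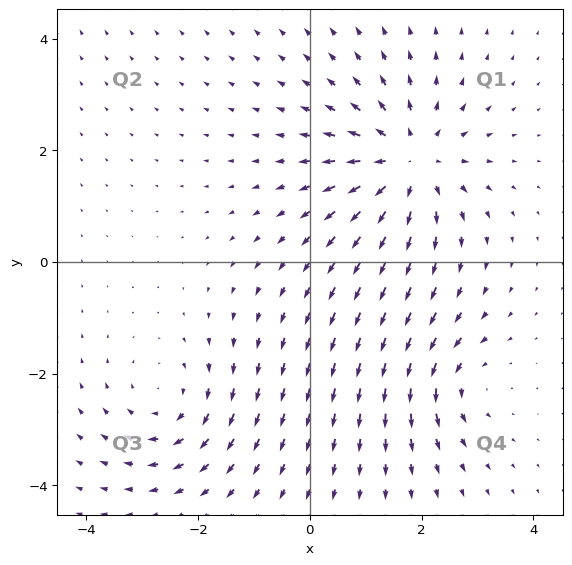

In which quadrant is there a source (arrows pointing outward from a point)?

The source sits at approximately (1.8, 1.8), which lies in quadrant Q1. The divergence there is about +5, positive as expected for a source.

Q1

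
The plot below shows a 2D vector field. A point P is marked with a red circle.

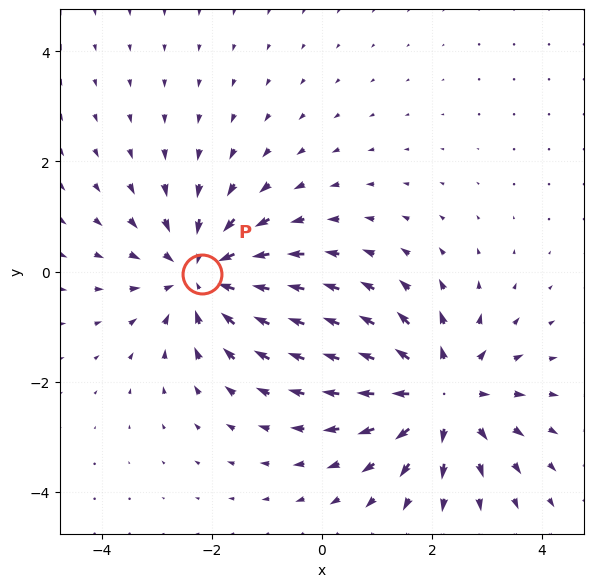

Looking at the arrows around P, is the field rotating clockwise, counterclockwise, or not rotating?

not rotating

Near P at (-2.2, -0.0) the arrows show no circulation. The curl there is ≈0.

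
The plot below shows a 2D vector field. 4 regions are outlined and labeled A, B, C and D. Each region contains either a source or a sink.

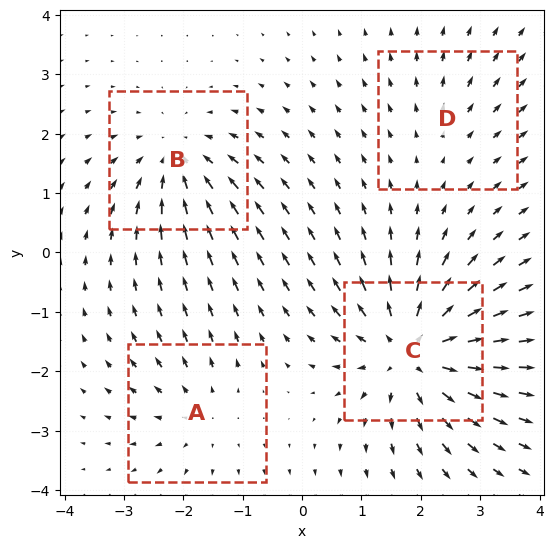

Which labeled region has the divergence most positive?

Divergence at each region's feature centre — A: about +3, B: about -5, C: about +7, D: about +2. Region C is most positive.

C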